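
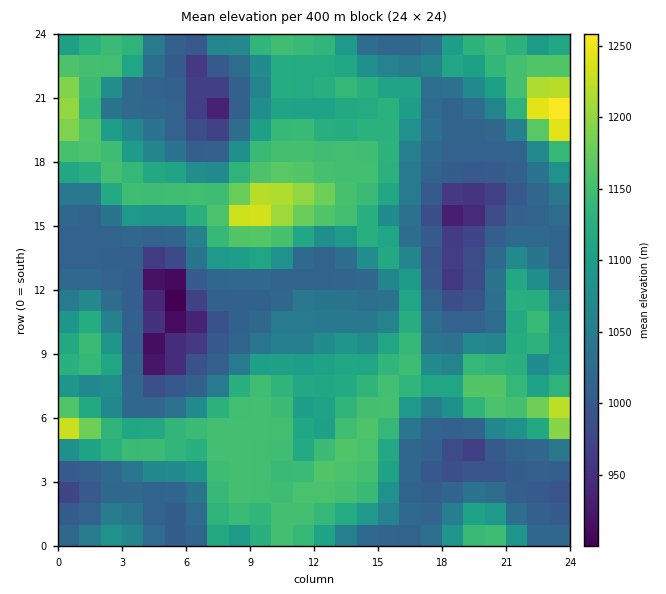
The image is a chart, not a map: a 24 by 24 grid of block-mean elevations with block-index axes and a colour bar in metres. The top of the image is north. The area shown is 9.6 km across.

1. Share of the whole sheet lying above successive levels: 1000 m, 91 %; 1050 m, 57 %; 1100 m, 43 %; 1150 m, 16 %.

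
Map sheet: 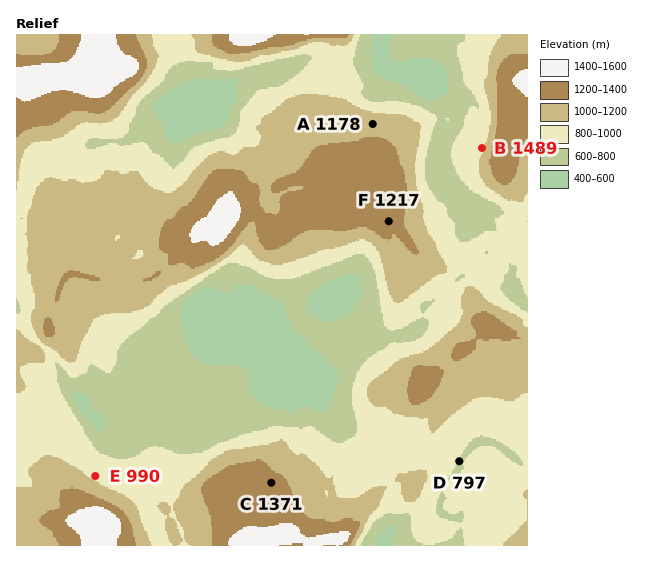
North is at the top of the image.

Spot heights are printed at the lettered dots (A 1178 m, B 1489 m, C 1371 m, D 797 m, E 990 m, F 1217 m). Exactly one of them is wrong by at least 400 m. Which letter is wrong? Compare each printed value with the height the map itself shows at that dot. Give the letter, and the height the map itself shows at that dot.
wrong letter B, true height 989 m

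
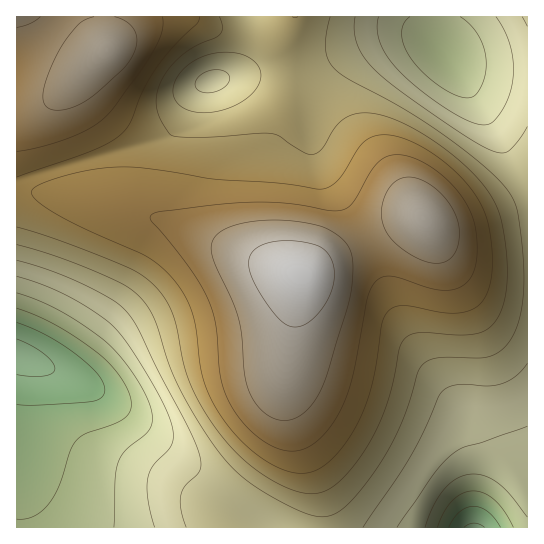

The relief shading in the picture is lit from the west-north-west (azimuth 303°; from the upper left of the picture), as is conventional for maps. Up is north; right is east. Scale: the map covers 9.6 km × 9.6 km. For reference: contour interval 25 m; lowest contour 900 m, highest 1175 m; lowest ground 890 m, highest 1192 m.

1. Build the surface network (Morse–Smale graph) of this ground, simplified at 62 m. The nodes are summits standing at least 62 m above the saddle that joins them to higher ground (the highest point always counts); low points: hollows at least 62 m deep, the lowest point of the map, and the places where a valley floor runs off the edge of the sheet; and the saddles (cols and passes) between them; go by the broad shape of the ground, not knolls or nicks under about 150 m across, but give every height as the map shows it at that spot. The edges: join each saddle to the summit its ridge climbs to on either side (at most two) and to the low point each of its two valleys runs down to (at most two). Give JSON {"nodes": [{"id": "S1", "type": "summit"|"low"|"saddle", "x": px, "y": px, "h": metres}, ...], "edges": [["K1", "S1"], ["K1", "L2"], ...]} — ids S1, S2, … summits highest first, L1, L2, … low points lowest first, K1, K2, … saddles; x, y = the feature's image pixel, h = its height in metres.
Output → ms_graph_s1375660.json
{"nodes": [
{"id": "S1", "type": "summit", "x": 299, "y": 274, "h": 1192},
{"id": "S2", "type": "summit", "x": 107, "y": 50, "h": 1166},
{"id": "L1", "type": "low", "x": 18, "y": 357, "h": 890},
{"id": "L2", "type": "low", "x": 474, "y": 527, "h": 895},
{"id": "L3", "type": "low", "x": 442, "y": 54, "h": 955},
{"id": "K1", "type": "saddle", "x": 17, "y": 185, "h": 1099},
{"id": "K2", "type": "saddle", "x": 289, "y": 71, "h": 1062},
{"id": "K3", "type": "saddle", "x": 325, "y": 527, "h": 1042}],
"edges": [["K1", "S1"], ["K1", "S2"], ["K1", "L1"], ["K2", "S1"], ["K2", "L1"], ["K2", "L3"], ["K3", "S1"], ["K3", "L1"], ["K3", "L2"]]}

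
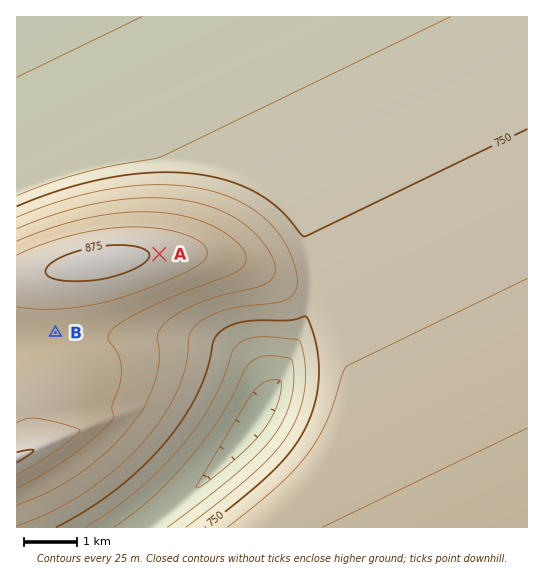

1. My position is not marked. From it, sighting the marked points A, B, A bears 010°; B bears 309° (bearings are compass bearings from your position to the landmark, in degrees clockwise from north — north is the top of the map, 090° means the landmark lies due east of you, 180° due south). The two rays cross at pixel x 134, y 397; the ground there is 810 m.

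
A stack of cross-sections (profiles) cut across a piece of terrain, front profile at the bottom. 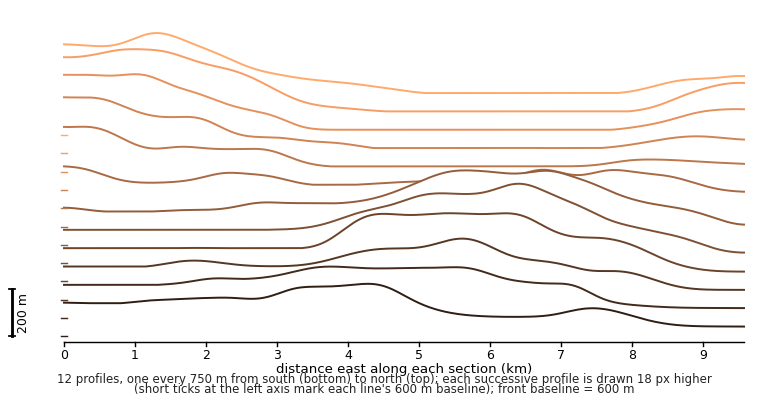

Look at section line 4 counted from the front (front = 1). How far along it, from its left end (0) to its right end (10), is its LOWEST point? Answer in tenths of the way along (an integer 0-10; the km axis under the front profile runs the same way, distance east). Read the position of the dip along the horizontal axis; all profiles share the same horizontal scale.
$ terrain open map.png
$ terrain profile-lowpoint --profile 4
10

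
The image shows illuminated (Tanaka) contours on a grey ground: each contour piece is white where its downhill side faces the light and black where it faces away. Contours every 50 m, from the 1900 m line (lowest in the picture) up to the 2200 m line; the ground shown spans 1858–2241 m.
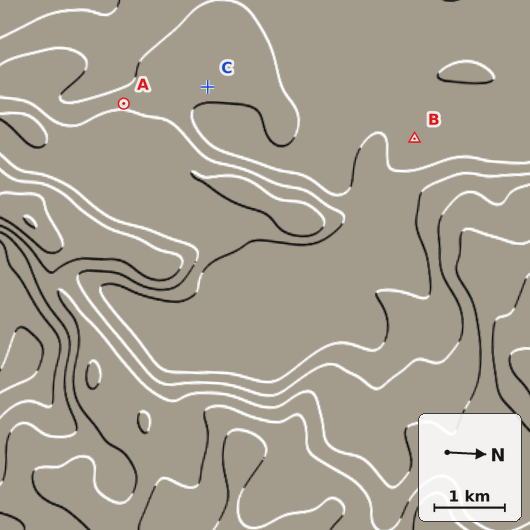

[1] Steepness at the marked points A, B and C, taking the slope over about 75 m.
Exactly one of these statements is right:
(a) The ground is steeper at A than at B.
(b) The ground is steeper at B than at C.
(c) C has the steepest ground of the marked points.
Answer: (a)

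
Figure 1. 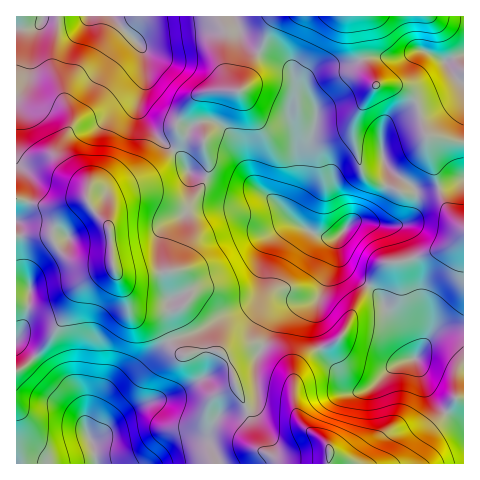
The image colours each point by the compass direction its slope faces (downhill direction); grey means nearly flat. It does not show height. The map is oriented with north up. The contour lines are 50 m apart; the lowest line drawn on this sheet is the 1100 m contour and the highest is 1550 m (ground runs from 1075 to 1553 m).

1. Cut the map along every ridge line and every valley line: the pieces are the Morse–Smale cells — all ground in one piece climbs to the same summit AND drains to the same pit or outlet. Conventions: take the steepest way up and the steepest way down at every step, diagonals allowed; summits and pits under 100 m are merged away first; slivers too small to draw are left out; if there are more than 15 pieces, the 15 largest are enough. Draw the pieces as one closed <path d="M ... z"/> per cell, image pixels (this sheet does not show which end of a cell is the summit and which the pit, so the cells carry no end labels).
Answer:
<path d="M389 169l0 10-5 18-14 19-19 6-10 12-7 4-16-3-19-10-8 0-7 3-11 10-5 8-5 21 0 19-4 9-8 8-29 13-27 16-25 9 12 13 29-4 7 1 7 5 6 11 4 18 11 21 14 42 20 12 12 3 36-1 1 2 135-1 0-283-22 8-25 4-5-7z"/><path d="M463 16l-242 0 0 8 5 9-1 35 5 17 4 5-24 1-14 4-7 8-12 20-1 3 3 7 0 7-5 10 7 7 8 15 36 14 33 4 18 12 19 20 23 13 8 3 11-2 14-14 12-3 11-8 8-11 5-12 2-9-1-11 24 17 5 7 16-2 27-8 4-3 0-96-10-8-9-13 19-8z"/><path d="M174 150l-22 21-37 19-6 5-1 30-15-15-6-11-11 0-27 7-33-6 1 36 31-2 4 3 6 12 16 12 8 2 29-1 11 23 8 24 9 7 19 4 7 9 6 11 24-8 27-16 29-13 8-8 4-9 1-28 6-16 14-14 14-4-22-22-18-12-33-4-36-14-8-15z"/><path d="M112 16l-69 0-3 8-4 2-20 3 0 170 31 7 29-7 11 0 6 11 15 15 1-30 6-5 37-19 20-19 0-2-16-14-16-25 0-12 6-17-3-32z"/><path d="M169 340l-5 4-34 35-18 13-10 15-6 17-7 10-3-3-4-22-8-16-19-14-29-29-9-6-1 119 313 0-1-1-43 0-22-11-4-5-13-40-11-21-4-18-6-11-7-5-7-1-29 4z"/><path d="M48 234l-32 3 0 51 14 2-4 26-10 23 0 4 10 7 29 29 19 14 8 16 4 22 3 3 7-10 6-17 10-15 18-13 34-35 6-4-5-11-7-9-19-4-9-7-8-24-11-23-29 1-8-2-16-12-6-12z"/><path d="M220 16l-107 1 27 28 4 9 2 28-6 17 0 12 16 25 17 14 6-10 0-7-3-7 1-3 12-20 7-8 14-4 24-1-4-5-5-17 1-35z"/><path d="M29 289l-13 1 1 48 9-22 4-18z"/><path d="M463 54l-18 8 9 13 8 7 2 0z"/><path d="M42 16l-25 0-1 12 11 1 9-3 4-2z"/>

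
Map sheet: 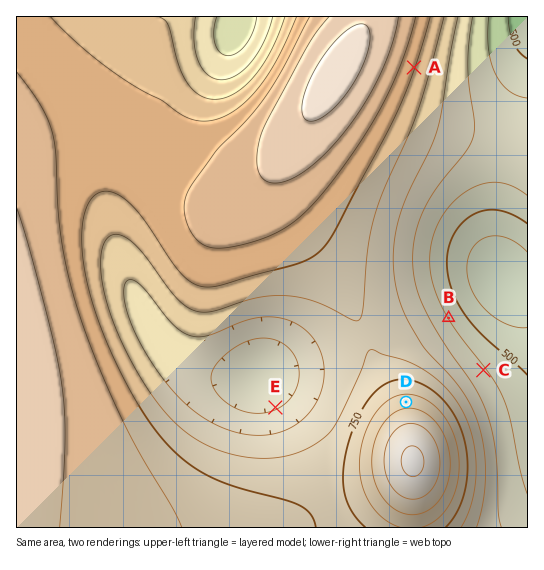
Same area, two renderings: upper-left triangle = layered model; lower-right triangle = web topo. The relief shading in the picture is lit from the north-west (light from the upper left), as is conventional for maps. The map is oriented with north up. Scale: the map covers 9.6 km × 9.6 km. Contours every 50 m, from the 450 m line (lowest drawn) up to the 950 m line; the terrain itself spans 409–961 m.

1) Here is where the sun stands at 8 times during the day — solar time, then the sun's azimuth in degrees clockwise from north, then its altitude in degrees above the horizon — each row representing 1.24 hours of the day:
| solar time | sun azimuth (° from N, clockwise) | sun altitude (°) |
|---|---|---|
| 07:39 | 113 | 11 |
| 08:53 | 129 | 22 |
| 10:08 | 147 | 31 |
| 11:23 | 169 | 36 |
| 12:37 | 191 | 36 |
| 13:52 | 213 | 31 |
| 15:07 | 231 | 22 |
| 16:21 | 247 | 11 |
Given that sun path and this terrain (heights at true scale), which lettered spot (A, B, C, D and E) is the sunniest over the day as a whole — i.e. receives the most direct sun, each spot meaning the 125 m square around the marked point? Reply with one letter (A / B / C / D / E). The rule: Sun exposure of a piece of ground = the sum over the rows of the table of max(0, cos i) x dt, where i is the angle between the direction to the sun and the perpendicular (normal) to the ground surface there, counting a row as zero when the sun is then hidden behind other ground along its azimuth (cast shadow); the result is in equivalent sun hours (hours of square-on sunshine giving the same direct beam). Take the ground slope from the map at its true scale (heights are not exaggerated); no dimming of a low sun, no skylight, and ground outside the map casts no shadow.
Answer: A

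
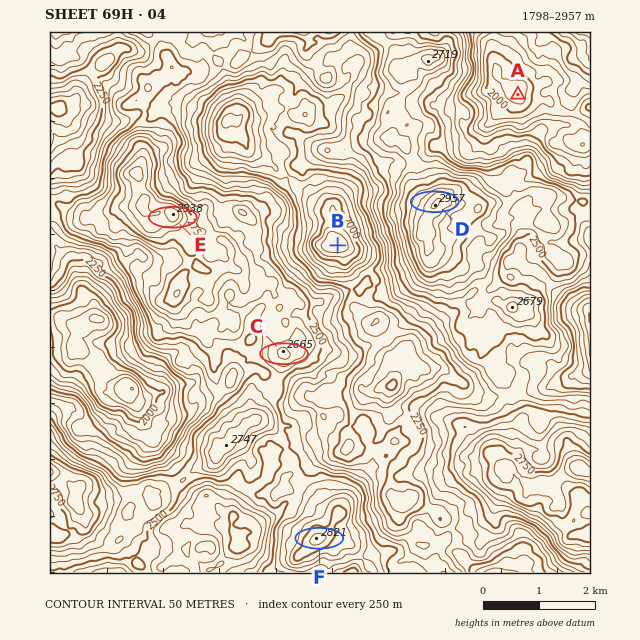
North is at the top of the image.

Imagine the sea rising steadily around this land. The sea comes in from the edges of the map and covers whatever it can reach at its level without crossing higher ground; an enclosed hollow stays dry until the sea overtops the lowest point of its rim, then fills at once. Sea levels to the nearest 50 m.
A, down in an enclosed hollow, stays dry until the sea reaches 2100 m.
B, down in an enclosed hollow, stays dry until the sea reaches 2350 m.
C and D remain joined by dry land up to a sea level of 2400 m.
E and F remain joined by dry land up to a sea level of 2500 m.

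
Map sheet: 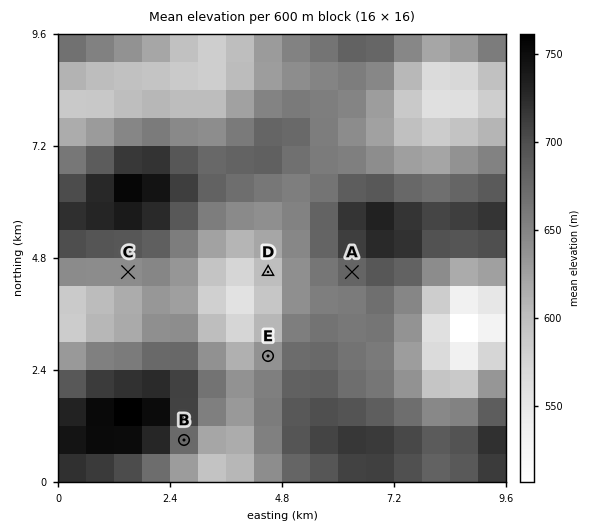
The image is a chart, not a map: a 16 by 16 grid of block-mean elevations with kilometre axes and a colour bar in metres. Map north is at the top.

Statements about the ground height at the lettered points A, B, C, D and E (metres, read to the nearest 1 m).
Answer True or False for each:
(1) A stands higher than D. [True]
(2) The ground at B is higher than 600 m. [True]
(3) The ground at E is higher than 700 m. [False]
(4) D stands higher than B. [False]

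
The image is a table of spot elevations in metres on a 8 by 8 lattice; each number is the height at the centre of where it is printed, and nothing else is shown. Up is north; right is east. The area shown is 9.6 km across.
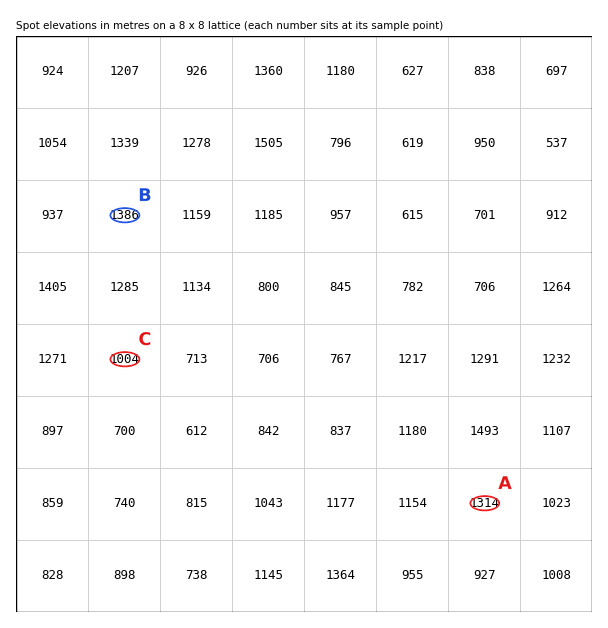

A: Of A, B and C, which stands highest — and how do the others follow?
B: B A C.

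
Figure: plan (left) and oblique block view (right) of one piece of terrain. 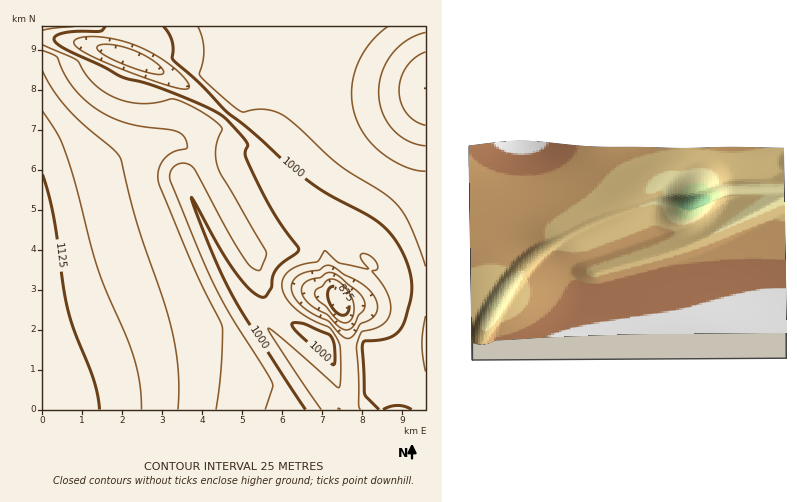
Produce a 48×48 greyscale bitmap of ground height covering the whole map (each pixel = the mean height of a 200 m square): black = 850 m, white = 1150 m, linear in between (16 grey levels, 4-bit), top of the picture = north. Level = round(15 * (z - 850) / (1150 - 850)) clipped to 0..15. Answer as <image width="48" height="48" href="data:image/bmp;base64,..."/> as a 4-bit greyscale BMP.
<image width="48" height="48" href="data:image/bmp;base64,Qk32BAAAAAAAAHYAAAAoAAAAMAAAADAAAAABAAQAAAAAAIAEAAATCwAAEwsAABAAAAAAAAAAAAAAABEREQAiIiIAMzMzAERERABVVVUAZmZmAHd3dwCIiIgAmZmZAKqqqgC7u7sAzMzMAN3d3QDu7u4A////AP/+7u7d3czMu7uqqpmZmYiHZlVWd4h4iP/+7u7d3czMu7uqqpmZmYh2ZVZWeIiIiP/u7u7d3czMu7uqqpmZmYd2VWZWiIiIiP/u7u7d3czMu7uqqqmZmIdmVmZWiIiIiP/u7u3d3czMu7uqqqmZmHZmZnZWiIiIif7u7u3d3czMu7uqqqmZh3Zmd3ZmiIiIif7u7u3d3czMu7uqqqmYh2ZneIZmiIiIif7u7t3d3MzMu7uqqqmYd2Z3iIZniIiIif7u7t3d3MzLu7uqqqmHdmd4iHZWiIiIie7u7d3dzMzLu7uqqpiHZneIiGVWd3eIie7u7d3dzMzLu7uqqZh3Z3iHdlM1Zmd4ie7u7d3dzMzLu7uqqYd3d3d2VTIkVWZ4ie7u3d3czMy7u7uqmYd3d3dlQxEjRVZ3iO7u3d3czMy7u7qqmHd3d3ZDMgAjRWZ3iO7u3d3MzMy7u7qpiHd4d2VDIhEkRWZ3iO7u3d3MzMu7u7qph3eIh2VDMhJEVmZ3iO7t3dzMzMu7u7qYh3iIh2VEQzRVZmZ3iO7t3dzMzLu7u6qYd4iZh3ZlVEVmZmZ3iO7t3dzMzLu7u6mYeImZiHd2ZmZmZmd3ie7t3czMzLu7u6mHeJmZmIh3dmZmZmd4ie7t3czMy7u7upmHiJmZiIh3dnZmZnd4ie7t3czMy7u7upiIiZmZiId3Z2Zmd3eIme7d3czMy7u7qph4iZmYiHd3Z3d3d3iIme7d3MzMu7u7qYiImZmYiHd3d3d3d4iJme7d3MzMu7u7qYiImZmIh3d3d3d3iIiZme7d3MzMu7u6mYiJmZiId3d3d3d4iIiZme7d3MzLu7u6mIiJmZiId3d3d3iIiJmZme3dzMzLu7uqmIiZmYiHd3d3eIiIiZmZmu3dzMzLu7upiIiZmYiHd3d4iIiJmZmaqu3dzMzLu7upiImZmIh3d3eIiImZmZmqqt3dzMy7u7upmZmZmIh3d3iIiJmZmaqqqt3czMy7u7u6mZmZiIh3d4iIiZmZmqqqq93czMu7u7u6qqqZiIh3eIiImZmZqqq7u93MzMu7u7uqqqqZmId3iIiJmZmaqqu7u93MzLu7uqqqqqqZmId4iIiZmZmqqru8zNzMy7uqqqqqqqqZmHiIiJmZmZqqq7vMzNzMu7qqqqqqqqqYh4iIiZmZmZqqq7zM3czLuqqpmZmZmZmHeJmZmZmZmaqqq7zN3cy7qqmZmZmZmYd3iZmZmZmZmaqqu7zN3cu6qpmYiIiIh3d4mZmZmZmZmaqqu7zN3su6qZmIiIh3ZmeJmqqZmZmZmaqqu7zN3ruqmYiId3ZVZniZmqqqmZmZmaqqu7zN3ruqmYh3ZVVVZ4mZmqqqqZmZmaqqq7zN3bqpmHdlVEVWeImZmqqqqpmZmZqqq7vM3aqYdmVURVZ3iImZmqqqqpmZmZqqqrvMzZh3ZlVVVmd3iImZmqqqqpmZmZmqqru8zIh3ZmZnd3d3iImZmqqqqpmZmZmaqqu7vJiIiId3d3d3iImZmqqqqpmZmZmZqqqruw=="/>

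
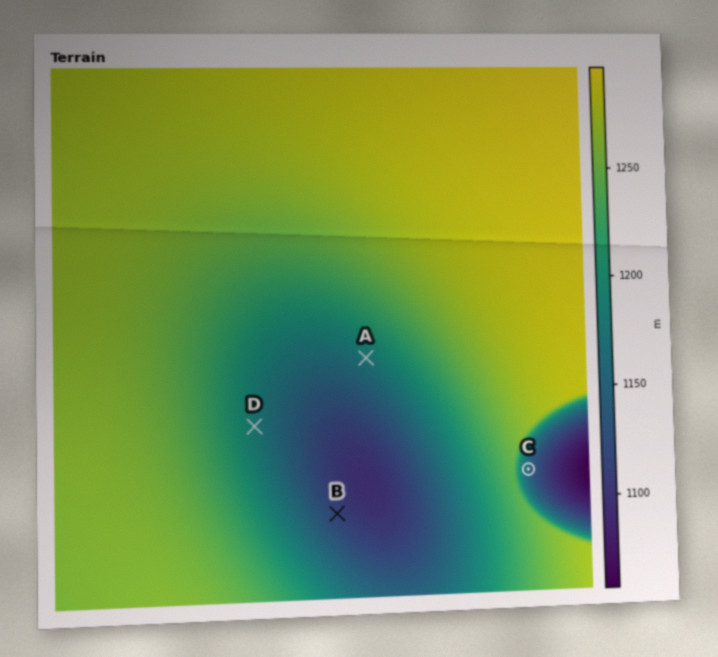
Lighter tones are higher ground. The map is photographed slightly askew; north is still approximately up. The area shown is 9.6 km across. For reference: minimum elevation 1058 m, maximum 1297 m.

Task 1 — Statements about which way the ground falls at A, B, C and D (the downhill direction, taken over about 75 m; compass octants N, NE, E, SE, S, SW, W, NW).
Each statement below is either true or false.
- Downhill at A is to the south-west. true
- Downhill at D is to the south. false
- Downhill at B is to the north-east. true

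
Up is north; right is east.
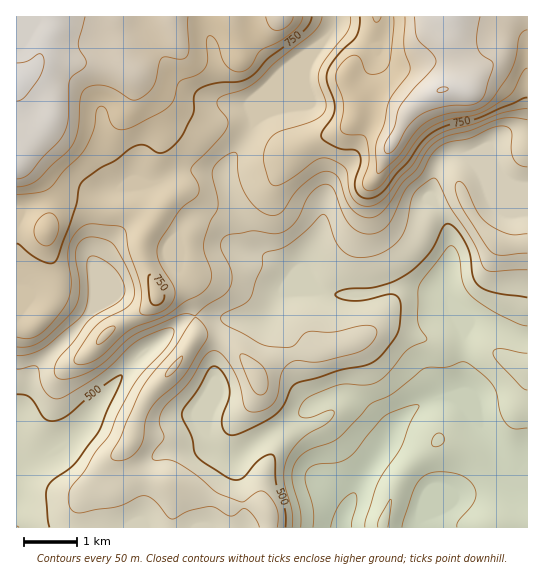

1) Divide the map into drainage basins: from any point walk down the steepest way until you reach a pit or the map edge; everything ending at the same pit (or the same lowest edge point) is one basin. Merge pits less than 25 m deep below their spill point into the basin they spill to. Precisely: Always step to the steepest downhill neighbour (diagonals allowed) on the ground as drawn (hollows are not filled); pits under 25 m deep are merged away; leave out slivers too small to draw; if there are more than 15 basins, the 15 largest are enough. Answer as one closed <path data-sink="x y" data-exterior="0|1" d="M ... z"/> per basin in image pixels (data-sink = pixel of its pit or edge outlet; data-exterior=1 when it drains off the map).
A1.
<path data-sink="342 527" data-exterior="1" d="M527 16l-511 1 0 308 18-1 21-24 18 9 30 27 14-11 29-16 9-8 2-6 18-6 7 0 6 5 7 17 1 22-3 6-14 23-32 36-10 19-5 22-9 14 0 10 7 12 40 6 60 26 17-3 15 1 6 6 2 17 112 0 13-42 8-13 35-33 4 0 29 15 17 22 8 24 0 20-3 6 35 0z"/><path data-sink="17 527" data-exterior="1" d="M182 289l-25 6-2 6-9 8-29 16-14 11-30-27-18-9-21 24-18 2 1 202 252-1-1-16-6-6-15-1-17 3-60-26-37-5-6-5-4-8 0-10 9-14 3-14 8-20 12-18 24-25 16-25 1-18-3-13-5-12z"/><path data-sink="418 527" data-exterior="1" d="M442 440l-4 0-16 13-22 24-5 9-11 32-1 10 110-1 3-6 0-20-8-24-17-22z"/>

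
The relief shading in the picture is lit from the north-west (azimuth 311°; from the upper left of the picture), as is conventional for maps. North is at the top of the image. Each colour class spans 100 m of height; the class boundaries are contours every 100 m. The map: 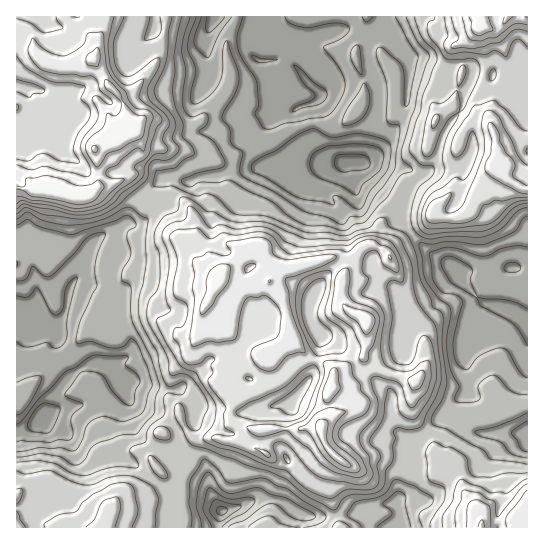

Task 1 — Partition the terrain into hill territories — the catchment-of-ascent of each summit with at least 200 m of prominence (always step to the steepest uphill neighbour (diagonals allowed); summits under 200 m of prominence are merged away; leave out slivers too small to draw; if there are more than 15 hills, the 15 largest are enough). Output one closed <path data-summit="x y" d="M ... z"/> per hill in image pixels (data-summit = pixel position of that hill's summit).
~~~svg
<path data-summit="322 430" d="M385 16l-170 1-10 24 3 36-15 28 0 8 6 16 2 2 12-1-21 36 4 12-5 3-8 0-9-4-7 0-10 6-10 10 0 5 5 12-1 5-12 9-14-1-24 13-8 7-11 28-24-27-8-4-24-5-10 7 1 190 14-5 14-12 10-6 39-8 27-22 2 10 6 13-1 17 3 6 14 16 17 10 27 22 19 12 3 9 10 17-4 12 1 5 181 0 1-18-3-9 8-10 6-12 1-22 5-18 8-4 22-26 14 16 13 7 54 1 0-164-22-1-15 5-25-1-8 7-13-18-15-8-25-28-10-6-17-22-23-12-6-10-1-10 2-2 12 0 5-3 18-15 10-14 12-26 4-35-2-13-15-21-11-5z"/><path data-summit="94 149" d="M214 16l-198 1 1 224 9-6 24 5 8 4 24 27 11-28 8-7 24-13 14 1 12-9 1-5-5-12 0-5 10-10 10-6 7 0 9 4 8 0 5-3-4-12 21-36-12 1-2-2-6-16 0-8 15-28-3-36z"/><path data-summit="105 527" d="M121 379l-27 22-39 8-10 6-14 12-15 6 1 95 200-1 4-16-6-9-7-17-19-12-27-22-17-10-14-16-3-6 1-17-6-13z"/><path data-summit="498 163" d="M481 72l-8 1-9 24-1 9-18 25-13 36-9 6-12-2 1 19-9 32 0 3 27 28 15 8 6 6 7 12 8-7 25 1 15-5 22-1 0-174-34-16-1-2z"/><path data-summit="482 26" d="M527 16l-142 1-2 14 11 5 15 21 2 13-4 35-12 26-10 14-18 15-5 3-12 0-2 8 5 12 25 14 20 26 4 1 2-3 7-24 1-23-3-4 14 3 9-6 13-36 18-25 1-9 9-24 20 2 9 6 26 10z"/><path data-summit="482 527" d="M447 409l-16 20-14 10-5 18-1 22-6 12-8 10 3 9 0 17 127 1 1-94-54-2-13-7z"/>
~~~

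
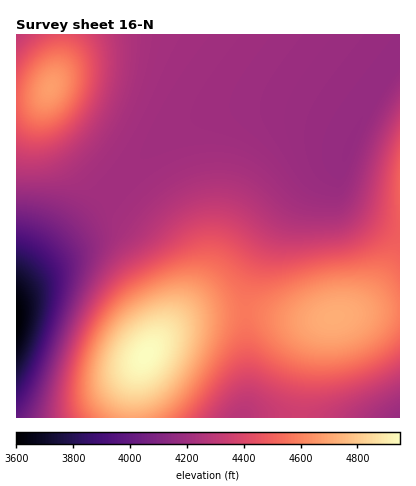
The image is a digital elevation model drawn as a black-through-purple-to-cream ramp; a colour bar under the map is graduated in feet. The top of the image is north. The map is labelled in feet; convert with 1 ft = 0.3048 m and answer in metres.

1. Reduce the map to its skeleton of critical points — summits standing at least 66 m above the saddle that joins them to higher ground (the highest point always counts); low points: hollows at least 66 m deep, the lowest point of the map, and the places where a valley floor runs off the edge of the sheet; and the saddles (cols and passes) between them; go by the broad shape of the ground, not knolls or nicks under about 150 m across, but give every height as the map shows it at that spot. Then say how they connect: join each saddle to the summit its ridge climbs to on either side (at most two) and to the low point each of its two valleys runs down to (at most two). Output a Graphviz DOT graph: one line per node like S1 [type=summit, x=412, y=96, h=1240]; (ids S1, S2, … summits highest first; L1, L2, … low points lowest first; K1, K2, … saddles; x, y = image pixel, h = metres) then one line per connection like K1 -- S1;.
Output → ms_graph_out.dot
graph terrain {
  S1 [type=summit, x=146, y=356, h=1509];
  S2 [type=summit, x=50, y=88, h=1426];
  L1 [type=low, x=16, y=320, h=1097];
  L2 [type=low, x=400, y=418, h=1273];
  K1 [type=saddle, x=246, y=312, h=1393];
  K2 [type=saddle, x=114, y=188, h=1282];
  K1 -- S1;
  K1 -- L1;
  K1 -- L2;
  K2 -- S1;
  K2 -- S2;
  K2 -- L1;
}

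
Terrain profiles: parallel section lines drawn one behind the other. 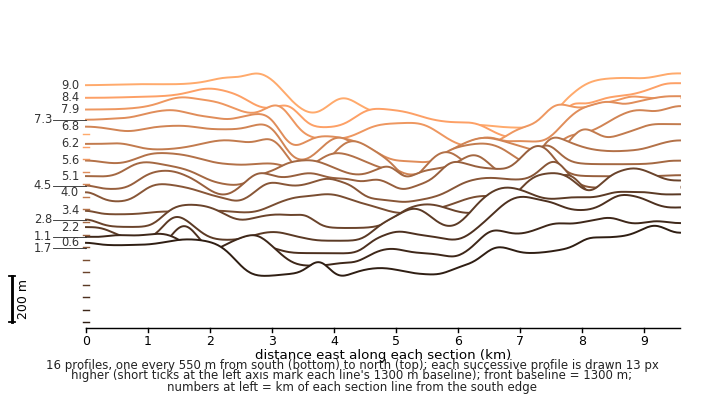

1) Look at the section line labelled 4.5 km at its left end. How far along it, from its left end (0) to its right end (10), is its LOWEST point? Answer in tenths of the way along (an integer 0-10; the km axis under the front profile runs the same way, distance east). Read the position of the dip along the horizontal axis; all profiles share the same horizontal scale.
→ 2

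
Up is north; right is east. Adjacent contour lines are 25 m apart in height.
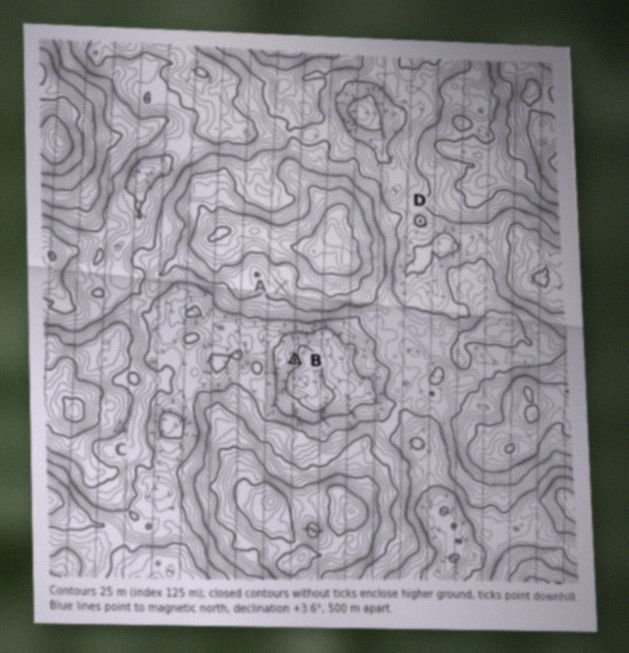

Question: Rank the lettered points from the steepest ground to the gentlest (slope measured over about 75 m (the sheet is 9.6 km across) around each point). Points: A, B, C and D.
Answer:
C B A D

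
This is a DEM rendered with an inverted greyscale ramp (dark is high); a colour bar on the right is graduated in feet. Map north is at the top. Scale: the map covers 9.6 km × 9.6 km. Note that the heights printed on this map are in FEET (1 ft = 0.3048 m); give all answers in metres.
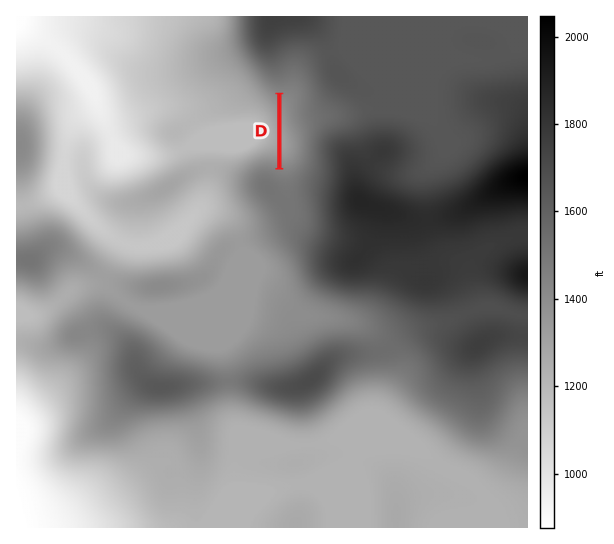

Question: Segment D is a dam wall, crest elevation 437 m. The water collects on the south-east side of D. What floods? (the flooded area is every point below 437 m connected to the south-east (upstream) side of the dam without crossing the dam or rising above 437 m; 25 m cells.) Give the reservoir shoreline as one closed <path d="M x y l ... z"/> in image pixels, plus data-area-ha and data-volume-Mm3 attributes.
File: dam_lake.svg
<path d="M282 93l-1 76 4 0 6-2 6-6 3-6 1-20-8-20-1-14-3-5-7-3z" data-area-ha="39" data-volume-Mm3="5.65"/>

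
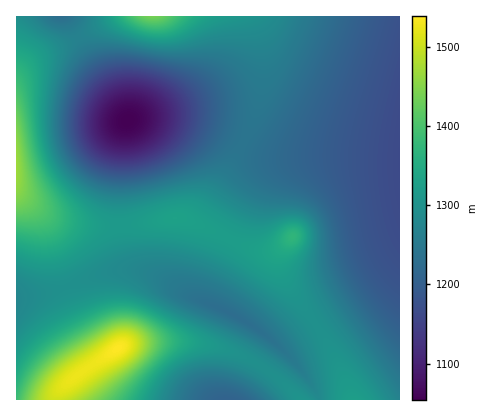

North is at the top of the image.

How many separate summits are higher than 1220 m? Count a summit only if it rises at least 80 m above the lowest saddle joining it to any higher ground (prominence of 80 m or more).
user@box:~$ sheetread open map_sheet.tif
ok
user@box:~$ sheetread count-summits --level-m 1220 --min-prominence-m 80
1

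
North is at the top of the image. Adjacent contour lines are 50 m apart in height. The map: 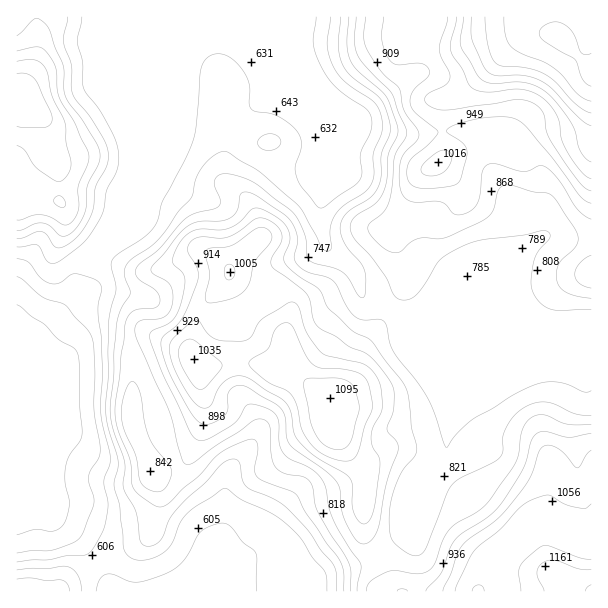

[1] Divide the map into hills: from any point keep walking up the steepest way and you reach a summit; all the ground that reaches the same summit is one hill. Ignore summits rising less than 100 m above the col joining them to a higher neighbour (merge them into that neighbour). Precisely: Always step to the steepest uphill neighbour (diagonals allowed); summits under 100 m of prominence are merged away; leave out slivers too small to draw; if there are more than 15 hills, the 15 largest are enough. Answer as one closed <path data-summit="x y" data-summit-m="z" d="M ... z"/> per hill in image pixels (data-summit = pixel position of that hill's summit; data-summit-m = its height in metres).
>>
<path data-summit="330 398" data-summit-m="1095" d="M255 104l-13 6-26 4-25-2-11-3-5 2-39 93-56 57-4 11 3 16-3 11-32 28-7 11-5 13-4 5 8-1 18 11 33-8 39 0 8 3 8 10 12 28 3 23 7 21 20 37 18 23 12 30 0 6-6 12-8 7-6 12-12 12-23 10 135 0 26-16 48-14 16-10 24-22 7-17 9-30 22-30 0-15 6-21 0-10-25-60-34-35-31-16-8-27-21-16-8-10-5-18 0-22 5-15 11-12-13-8-44 0-30-12-5-7 0-18 3-11 9-13z"/><path data-summit="591 75" data-summit-m="1312" d="M591 16l-462 0-1 124 4 9 0 25-18 51 22-21 36-87 5-8 29 5 27-2 13-3 14-9-8 11-6 14 0 27 3 4 24 10 26 3 24-1 13 8-11 12-3 9-2 28 6 21 21 16 9 11 4 15 5 10 24 10 9 8 13 0 12-4 92 0 34 13 42-5z"/><path data-summit="591 591" data-summit-m="1205" d="M515 312l-92 0-4 2-21 3 29 30 25 60 0 10-6 21 0 15-22 30-9 30-7 17-15 14-25 18-48 14-24 16 296-1 0-270-13-1-19 5-11 0z"/><path data-summit="21 90" data-summit-m="926" d="M128 16l-112 1 1 367 5-21 10-12 8-18 36-34 3-6-3-14 2-12 7-12 27-27 8-18 1-10 9-20 2-31-4-9z"/><path data-summit="26 591" data-summit-m="731" d="M18 506l-2 1 1 85 89-1 2-9-5-9-21-30-14-14-15-13z"/>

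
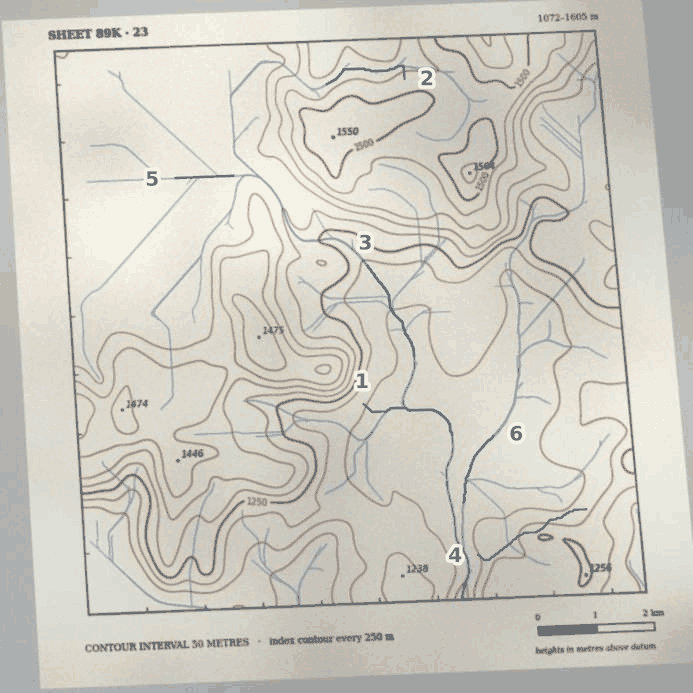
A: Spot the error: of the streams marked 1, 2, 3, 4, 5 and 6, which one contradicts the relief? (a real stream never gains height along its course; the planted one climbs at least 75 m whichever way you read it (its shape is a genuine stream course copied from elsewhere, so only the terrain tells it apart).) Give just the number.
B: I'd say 4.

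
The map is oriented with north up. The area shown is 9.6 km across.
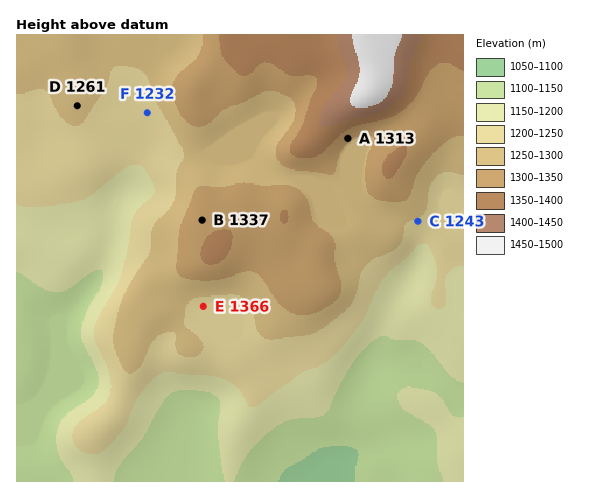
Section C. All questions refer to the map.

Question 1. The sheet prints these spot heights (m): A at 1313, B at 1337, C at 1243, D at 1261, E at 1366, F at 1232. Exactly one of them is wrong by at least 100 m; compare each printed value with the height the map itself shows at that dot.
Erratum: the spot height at E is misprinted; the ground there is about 1241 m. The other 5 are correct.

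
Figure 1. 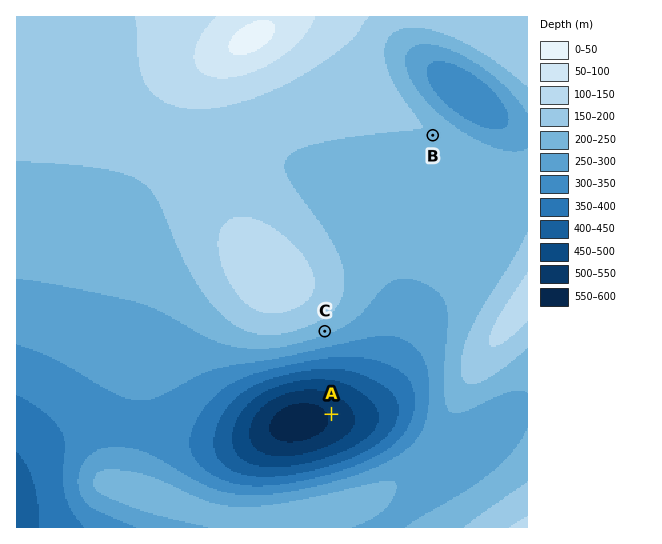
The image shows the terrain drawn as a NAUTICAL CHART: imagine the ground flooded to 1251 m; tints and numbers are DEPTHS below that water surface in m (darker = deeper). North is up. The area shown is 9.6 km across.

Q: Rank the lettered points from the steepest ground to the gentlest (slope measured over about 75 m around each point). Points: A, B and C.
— C A B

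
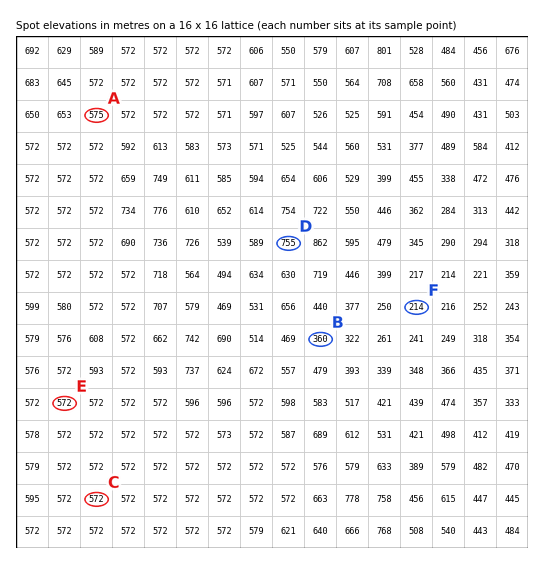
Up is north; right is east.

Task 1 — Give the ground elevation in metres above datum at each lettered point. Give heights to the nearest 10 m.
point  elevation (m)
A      580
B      360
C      570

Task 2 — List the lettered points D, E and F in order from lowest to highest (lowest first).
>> F E D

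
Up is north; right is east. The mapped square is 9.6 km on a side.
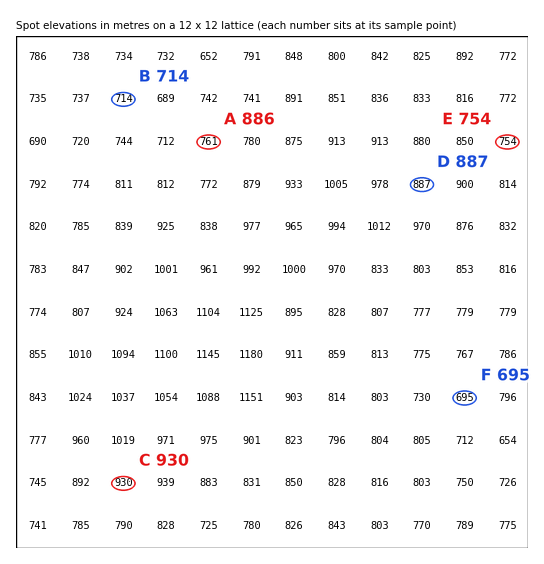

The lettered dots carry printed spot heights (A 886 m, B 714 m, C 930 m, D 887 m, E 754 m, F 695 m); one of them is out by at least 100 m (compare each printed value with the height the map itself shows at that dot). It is A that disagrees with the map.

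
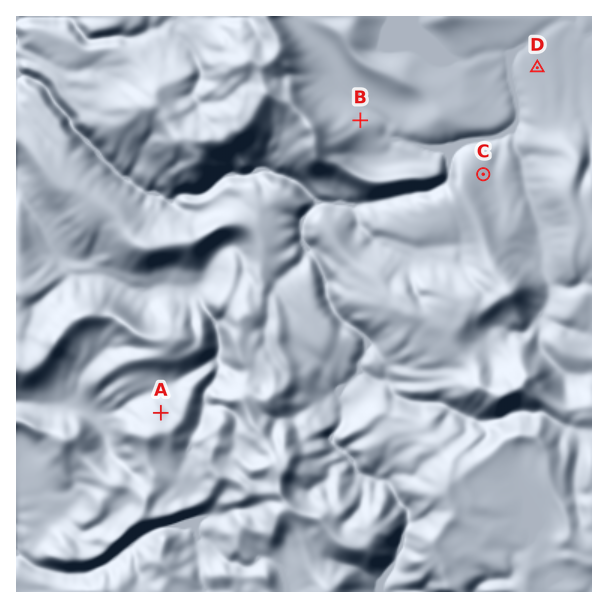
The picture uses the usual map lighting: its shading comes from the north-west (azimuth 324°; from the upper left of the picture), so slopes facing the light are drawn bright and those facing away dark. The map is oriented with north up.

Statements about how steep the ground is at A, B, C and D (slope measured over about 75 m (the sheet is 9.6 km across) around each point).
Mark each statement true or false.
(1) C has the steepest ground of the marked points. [false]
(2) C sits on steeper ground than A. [false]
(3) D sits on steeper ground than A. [false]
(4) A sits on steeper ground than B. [true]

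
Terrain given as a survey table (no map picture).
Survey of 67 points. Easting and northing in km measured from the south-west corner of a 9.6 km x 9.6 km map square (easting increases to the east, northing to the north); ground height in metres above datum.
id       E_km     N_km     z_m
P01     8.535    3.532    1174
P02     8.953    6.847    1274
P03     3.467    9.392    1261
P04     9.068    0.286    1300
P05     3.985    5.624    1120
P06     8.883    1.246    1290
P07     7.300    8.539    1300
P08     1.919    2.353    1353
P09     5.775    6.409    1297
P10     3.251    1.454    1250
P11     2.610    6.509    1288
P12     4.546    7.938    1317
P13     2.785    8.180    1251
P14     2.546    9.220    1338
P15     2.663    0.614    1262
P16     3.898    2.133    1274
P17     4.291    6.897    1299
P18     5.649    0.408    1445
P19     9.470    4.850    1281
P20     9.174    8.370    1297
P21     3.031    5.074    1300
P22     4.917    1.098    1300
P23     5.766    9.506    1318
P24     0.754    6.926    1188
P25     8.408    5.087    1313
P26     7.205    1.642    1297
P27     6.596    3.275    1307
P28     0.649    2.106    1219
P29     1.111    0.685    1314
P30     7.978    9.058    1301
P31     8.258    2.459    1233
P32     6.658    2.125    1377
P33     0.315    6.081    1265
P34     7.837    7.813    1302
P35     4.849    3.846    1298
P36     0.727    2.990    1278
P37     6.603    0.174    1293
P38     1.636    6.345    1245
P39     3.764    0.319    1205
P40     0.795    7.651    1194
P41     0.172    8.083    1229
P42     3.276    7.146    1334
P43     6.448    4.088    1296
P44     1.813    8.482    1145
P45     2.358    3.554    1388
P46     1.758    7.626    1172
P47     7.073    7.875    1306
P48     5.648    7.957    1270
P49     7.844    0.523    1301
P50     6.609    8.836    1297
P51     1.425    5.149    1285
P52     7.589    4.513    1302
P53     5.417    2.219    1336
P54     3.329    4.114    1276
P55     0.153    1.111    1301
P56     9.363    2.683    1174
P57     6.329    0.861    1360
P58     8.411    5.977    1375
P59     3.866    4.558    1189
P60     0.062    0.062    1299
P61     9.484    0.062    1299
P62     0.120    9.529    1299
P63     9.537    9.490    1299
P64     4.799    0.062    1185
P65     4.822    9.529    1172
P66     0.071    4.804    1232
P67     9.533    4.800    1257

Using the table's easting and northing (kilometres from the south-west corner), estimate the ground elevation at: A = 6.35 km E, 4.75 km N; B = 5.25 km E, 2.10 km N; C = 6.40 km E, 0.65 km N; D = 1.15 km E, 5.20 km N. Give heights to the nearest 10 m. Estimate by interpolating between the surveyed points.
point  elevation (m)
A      1300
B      1310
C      1330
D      1280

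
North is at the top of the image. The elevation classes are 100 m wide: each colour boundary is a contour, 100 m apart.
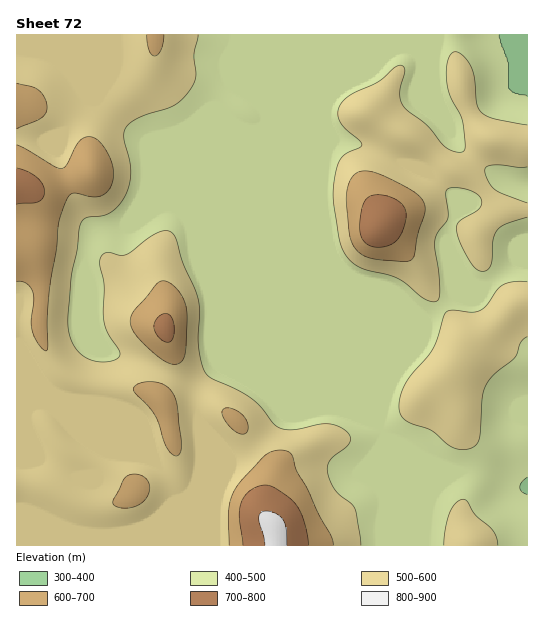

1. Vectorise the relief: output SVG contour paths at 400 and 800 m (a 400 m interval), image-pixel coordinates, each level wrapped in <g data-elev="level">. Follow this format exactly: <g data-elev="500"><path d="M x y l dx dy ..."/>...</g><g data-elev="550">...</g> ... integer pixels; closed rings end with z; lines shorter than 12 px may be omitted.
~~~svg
<g data-elev="400"><path d="M527 495l-6-4-1-4 2-5 5-5"/><path d="M527 96l-12-3-6-5-1-25-7-20-2-8"/></g><g data-elev="800"><path d="M287 545l-1-16-3-9-7-7-10-2-5 2-2 4 6 28"/></g>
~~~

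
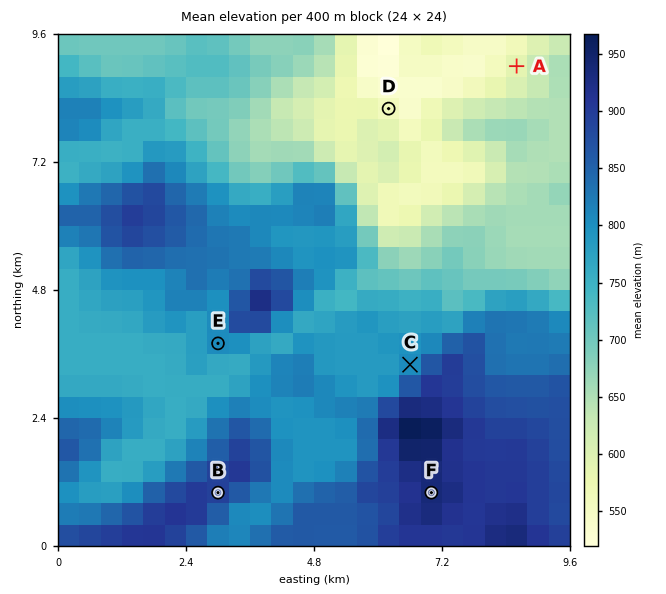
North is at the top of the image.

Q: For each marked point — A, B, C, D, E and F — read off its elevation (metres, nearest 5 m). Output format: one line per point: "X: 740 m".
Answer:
A: 590 m
B: 895 m
C: 800 m
D: 560 m
E: 810 m
F: 940 m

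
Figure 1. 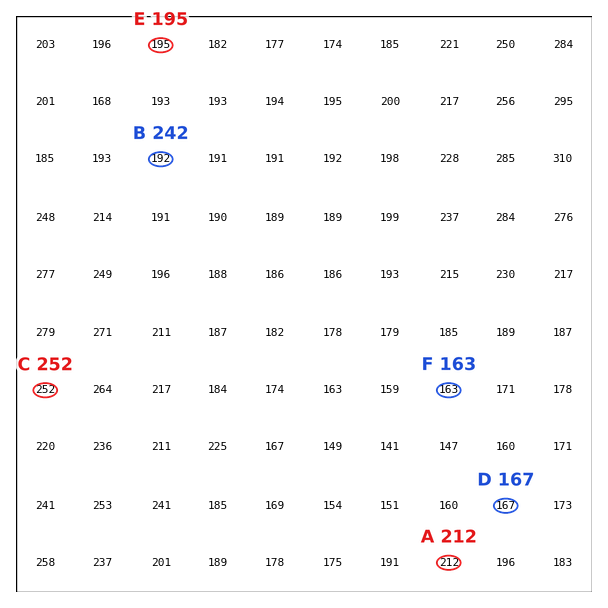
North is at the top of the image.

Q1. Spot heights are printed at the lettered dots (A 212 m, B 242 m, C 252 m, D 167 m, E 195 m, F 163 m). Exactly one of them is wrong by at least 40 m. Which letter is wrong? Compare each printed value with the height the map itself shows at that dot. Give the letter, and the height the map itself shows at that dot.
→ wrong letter B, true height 192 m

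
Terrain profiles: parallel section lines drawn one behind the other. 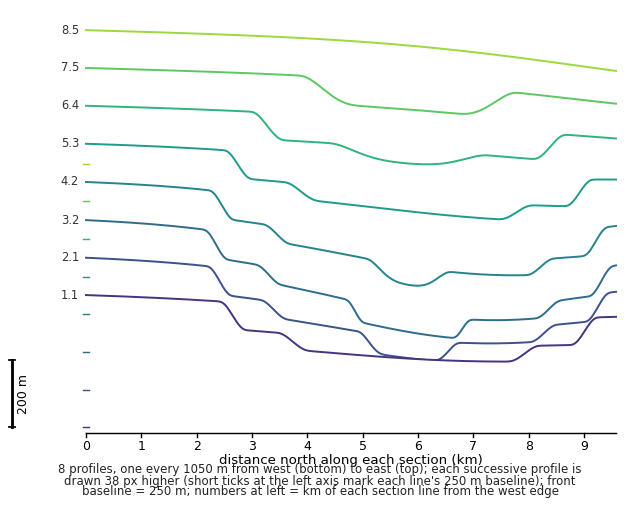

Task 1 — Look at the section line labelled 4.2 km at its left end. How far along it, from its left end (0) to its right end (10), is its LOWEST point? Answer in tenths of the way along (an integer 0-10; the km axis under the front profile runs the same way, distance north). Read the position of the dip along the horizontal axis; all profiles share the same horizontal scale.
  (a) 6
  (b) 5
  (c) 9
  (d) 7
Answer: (a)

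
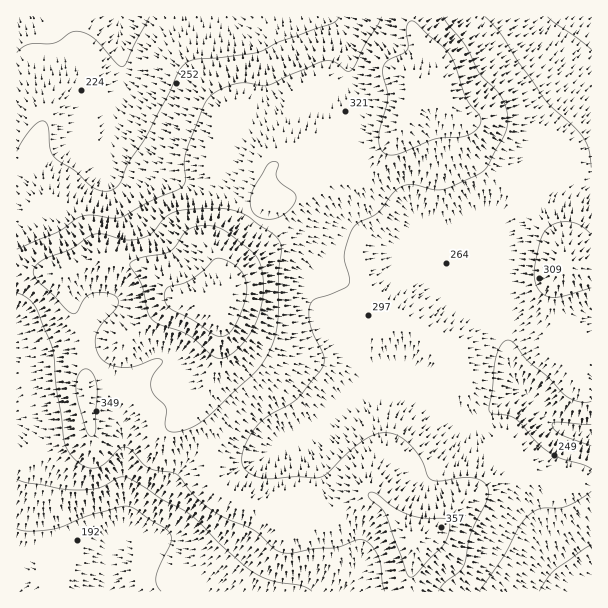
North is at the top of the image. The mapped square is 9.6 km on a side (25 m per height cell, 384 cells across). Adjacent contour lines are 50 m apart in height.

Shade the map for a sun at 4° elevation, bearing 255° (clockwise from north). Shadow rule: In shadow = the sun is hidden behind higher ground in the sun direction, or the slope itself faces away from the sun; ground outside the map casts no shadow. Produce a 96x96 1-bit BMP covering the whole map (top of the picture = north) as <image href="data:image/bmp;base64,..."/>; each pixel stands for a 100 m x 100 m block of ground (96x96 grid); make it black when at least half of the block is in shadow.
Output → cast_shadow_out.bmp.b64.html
<image width="96" height="96" href="data:image/bmp;base64,Qk2+BAAAAAAAAD4AAAAoAAAAYAAAAGAAAAABAAEAAAAAAIAEAAATCwAAEwsAAAIAAAAAAAAA////AAAAAAAAAAAAAAAAAB4AAAAAAAAAAAAAAB8MAAAAAAAAAAAAAB8eAAAAAAAAAAAAAAwfAAAAAAAAAAAAAAA/AAAAAAAAAAAAAAB/gAAAAAAAAAAAAAD/wAAAAAAAAAAAAAD/4AAAAAAAAAAAAAD/8AAAAAAAAAAAAAD/+AAAAAAAAAAAAAD/+AAAAAAAAAAAAAB//AAAAAAAAAAAAAB//AAAAAAAAAAAAAA//AAAAAAAAAAAAOAf+AAAAAAAAAAAAeAP8AAAAAAAAAAAA/AH4AAAAAAAAAAAB+AH4AAAAAAAAAAAB8ADgAAAAAAAAAAAAAAAAAAAAQAAAAAAAAAAAAAAAYAABgAAAAAAAAAAAYAADgAAAAAAAAMAA8AABwAAAAAAA/8AA8AABwAAAAAAB/8AA8AABwAAAAAAD/8AA8AAAwAAAAAAD/8AA4AAAAAAAAAAH/4AAwAAAAAAAAAAH/gAAgAAAAAAAAAAH8AAAAAAAAAAAAAAP4AAAAAAAAAAAAAAPgAAAAAAAAAAAAAB+AAAAAAAAAAAAAAB8AAAAAAAAAAAAAAD8AAAAAAAAAAAAAAD4AAAAAAAAAAAAAADwAAAAAAAAAAAAAABgAAAAAAAAAAAAAAAAAAAAAAABAAAAAAAAAAAAAAADwAAAAAAAAAAAAAAD+4AAAAAAAAAAAAAD/+AAAAAAAAAAAAAD//AAAAAAAAAAAAAD//wAAAAAAAAAAAAD//4AAAAAAAAAAAAD//8AAAAAAAAAAAAB//+AAAAAAAAAAAAB///AAAAAAAAAAAAB///gAAAAAAAAAAAB///wAAAAAAAAAAAB///4AAAAAAAAAAAB///8AAAAAAAAAAAB///+AAAAAAAAAAAB////AAAAAAAAAAAD////gAAAAAAAAAAH////gAAAAAAAeAAP////gAAAAAAAfAAP////gAAAAAAA/AAf///8AAAAAAAA+AAf///gAAAAAAAA4AAf//8AAAAAAAAAgAAf8AAAAAAAAAAAAAAAAAAAAAAAAAAAAAAAAAAAAAAAAAAAAAAAAAAAAAAAAAAAAAAAAAAAAAAAAAAAAAAAAAAAAAAAAAAAAAAAAAAAAAAAAAAAAAAAAAAAAAAAAAAAAAAAAAAAAAAAAAAAAAAAAAAAAAAAAAAAAAAAAAAAAAAAAAAAAAAAAAAAAAAAAAAAAAAAAAAAAABAAAAAAAAAAAAAAAD4AAAAAAAAAAAAAAD+AAAAAAAAAAAAAAD/AAAAAAAAAAAAAAD/wAAAAAAAAAAAAAD/8AAAAAAAAAAAAAP/+AAAAAAAAAAAAA///gAAAAAAAAAAAB///wAAAAAAAAAAAB///4AAAAAAAAAAAD///4AAAAAAAAAAAD///wAAAAAAAAAAAD///wAAAAAAAAAAAD///wAAAAAAAAAAAD///4AAAAAAAAAAAH///8AAAAAAAAAAAH///8AAAAAAAAAAAP///8AAAAAAAAAAAf///8AAAAAAAAAAA////8AAAAAAAAAAB////8AAAAAAAAAAB////8="/>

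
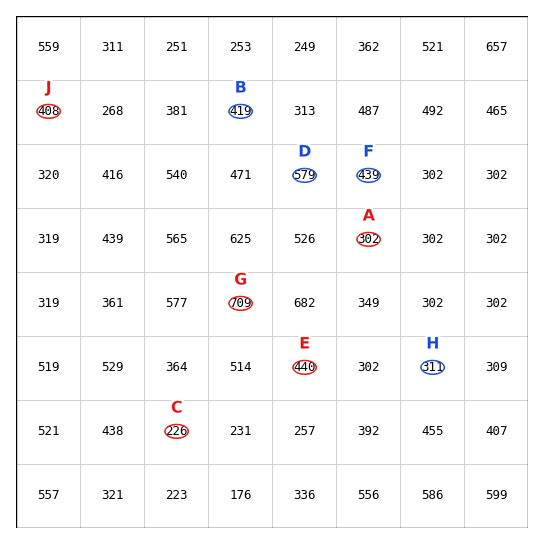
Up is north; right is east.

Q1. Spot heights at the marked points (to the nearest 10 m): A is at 300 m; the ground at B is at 420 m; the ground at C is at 230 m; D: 580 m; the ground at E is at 440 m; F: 440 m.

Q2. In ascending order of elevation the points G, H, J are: H J G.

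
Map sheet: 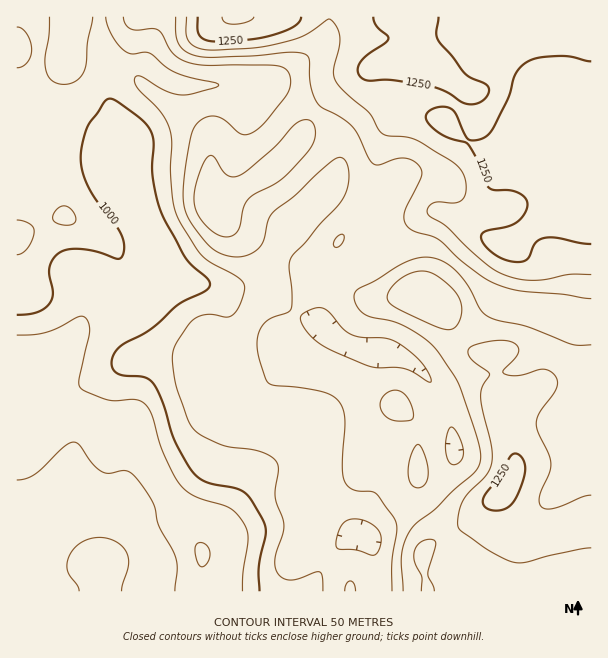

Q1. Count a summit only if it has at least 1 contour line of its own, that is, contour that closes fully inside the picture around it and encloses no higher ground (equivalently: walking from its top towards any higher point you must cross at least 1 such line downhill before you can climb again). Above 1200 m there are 2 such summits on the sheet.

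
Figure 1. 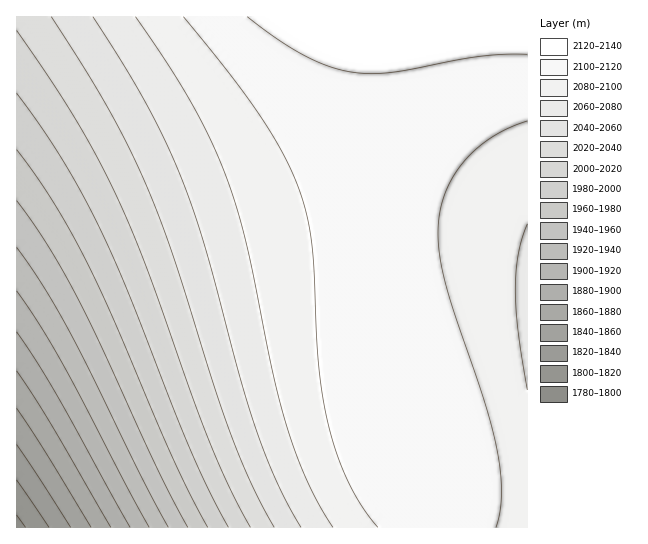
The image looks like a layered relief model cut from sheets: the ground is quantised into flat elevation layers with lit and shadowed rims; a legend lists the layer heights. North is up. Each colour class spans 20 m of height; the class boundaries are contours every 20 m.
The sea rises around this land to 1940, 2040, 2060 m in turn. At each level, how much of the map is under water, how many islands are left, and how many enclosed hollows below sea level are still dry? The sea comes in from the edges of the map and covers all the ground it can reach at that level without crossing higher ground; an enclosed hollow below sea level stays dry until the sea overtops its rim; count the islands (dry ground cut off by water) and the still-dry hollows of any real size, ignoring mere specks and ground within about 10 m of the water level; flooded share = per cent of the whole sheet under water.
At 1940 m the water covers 9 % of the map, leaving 0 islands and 0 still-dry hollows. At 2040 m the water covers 30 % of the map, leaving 0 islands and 0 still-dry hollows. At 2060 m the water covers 37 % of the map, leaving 0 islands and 0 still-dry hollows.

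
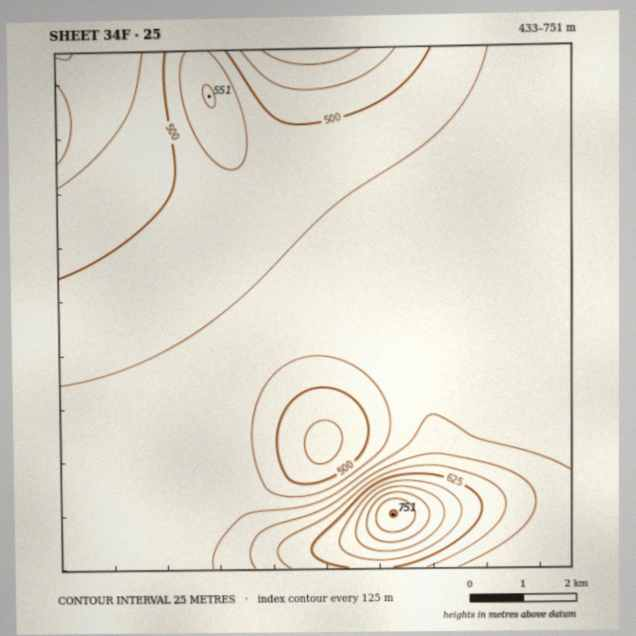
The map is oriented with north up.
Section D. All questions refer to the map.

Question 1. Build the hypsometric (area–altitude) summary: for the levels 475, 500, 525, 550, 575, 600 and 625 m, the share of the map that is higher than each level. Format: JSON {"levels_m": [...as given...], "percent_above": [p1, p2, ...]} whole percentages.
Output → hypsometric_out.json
{"levels_m": [475, 500, 525, 550, 575, 600, 625], "percent_above": [95, 85, 63, 13, 8, 6, 4]}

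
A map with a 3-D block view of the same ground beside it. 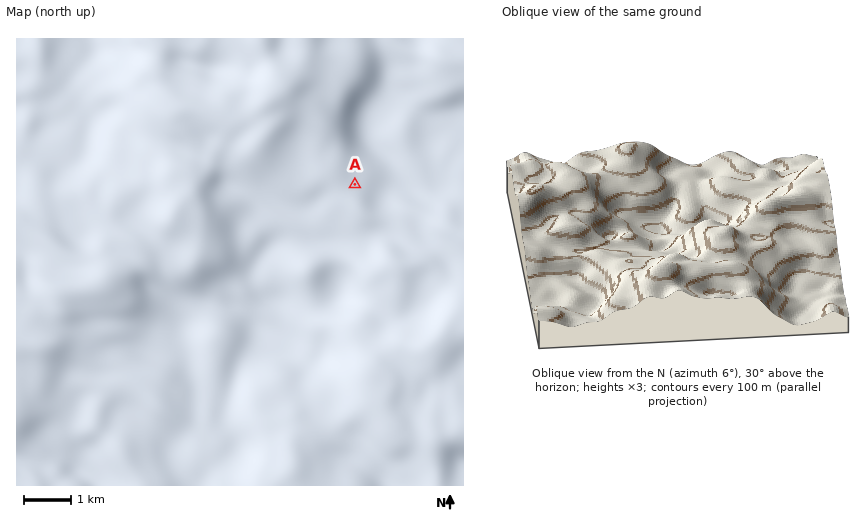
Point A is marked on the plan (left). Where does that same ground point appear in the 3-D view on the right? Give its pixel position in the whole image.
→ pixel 604 265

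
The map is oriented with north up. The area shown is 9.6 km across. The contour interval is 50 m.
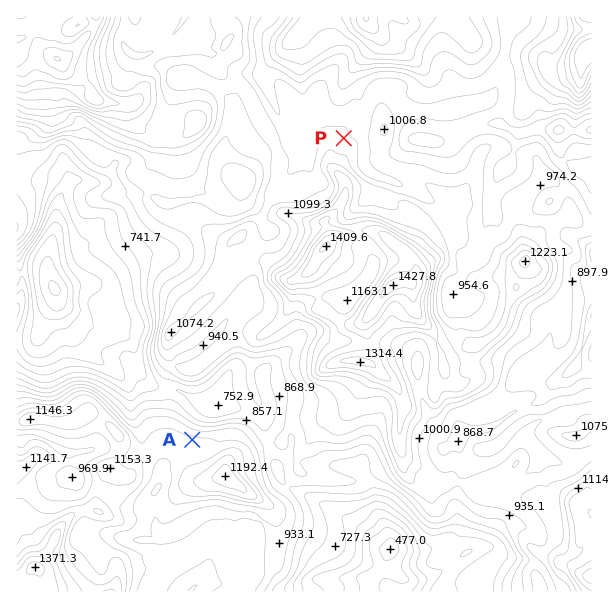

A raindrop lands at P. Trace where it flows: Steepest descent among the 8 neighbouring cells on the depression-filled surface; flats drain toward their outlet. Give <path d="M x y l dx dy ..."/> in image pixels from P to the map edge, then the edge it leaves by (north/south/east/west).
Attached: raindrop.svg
<path d="M344 138l4-4 8-2 7-6 0-12-1-1-2-17-1-3-11-10 0-8 5-4 0-2 25-25 0-8-1-3-8-7-3-6 0-3"/>
exit: north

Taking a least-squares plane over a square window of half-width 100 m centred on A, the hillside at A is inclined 12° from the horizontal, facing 14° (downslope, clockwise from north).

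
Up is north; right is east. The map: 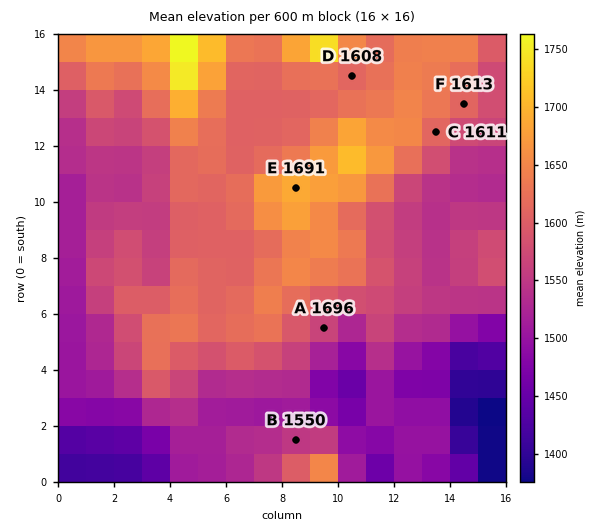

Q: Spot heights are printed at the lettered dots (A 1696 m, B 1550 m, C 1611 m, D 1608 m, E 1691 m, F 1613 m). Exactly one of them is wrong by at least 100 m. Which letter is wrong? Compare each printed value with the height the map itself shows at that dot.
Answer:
A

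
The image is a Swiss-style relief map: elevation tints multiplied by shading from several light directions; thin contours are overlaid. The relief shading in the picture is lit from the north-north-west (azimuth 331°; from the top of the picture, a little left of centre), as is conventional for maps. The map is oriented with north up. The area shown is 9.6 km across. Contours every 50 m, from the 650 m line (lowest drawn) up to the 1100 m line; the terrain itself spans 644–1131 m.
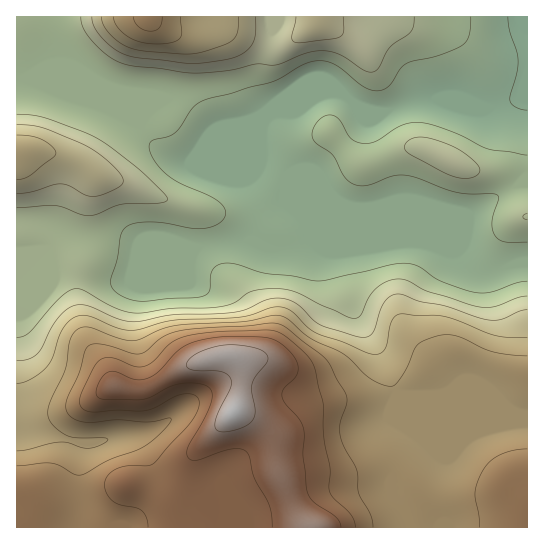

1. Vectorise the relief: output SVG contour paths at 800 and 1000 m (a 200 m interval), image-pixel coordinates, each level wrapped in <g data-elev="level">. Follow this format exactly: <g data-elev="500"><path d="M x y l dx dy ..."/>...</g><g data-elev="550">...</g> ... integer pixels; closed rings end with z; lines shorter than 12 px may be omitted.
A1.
<g data-elev="800"><path d="M527 310l-8 1-17 8-12 1-13-3-31-11-25-4-18-7-8-1-6 3-6 7-10 29-4 3-6 1-42-12-7-4-17-17-15-6-15 2-20 9-12 3-62 3-38 7-14-2-31-14-12-1-9 3-10 9-8 12-10 20-4 5-9 5-11 2"/><path d="M17 194l14-2 22-7 8-1 9 2 16 9 9 1 21-7 6-4 1-4-3-7-8-9-13-11-12-8-44-18-12-3-14 0"/><path d="M92 17l2 9 6 9 10 11 12 7 16 5 55 6 34-5 10-2 8-5 6-6 3-7 2-22"/><path d="M296 17l-4 21 2 4 5 1 34-4 7-2 4-6-1-14"/></g><g data-elev="1000"><path d="M355 527l-4-12-18-17-4-7 1-21-6-33-1-32-10-40-7-11-20-17-9-6-11-1-47 2-30 3-18 8-17 18-9 5-11 0-17-7-8-2-8 2-7 8-14 32 1 7 6 5 8 1 22-2 29 0 10-3 19-11 10-2 9 1 5 4-1 10-6 12-38 42-7 3-17 0-10 1-9 5-5 7-1 10 5 9 8 6 23 6 5 7 2 10"/></g>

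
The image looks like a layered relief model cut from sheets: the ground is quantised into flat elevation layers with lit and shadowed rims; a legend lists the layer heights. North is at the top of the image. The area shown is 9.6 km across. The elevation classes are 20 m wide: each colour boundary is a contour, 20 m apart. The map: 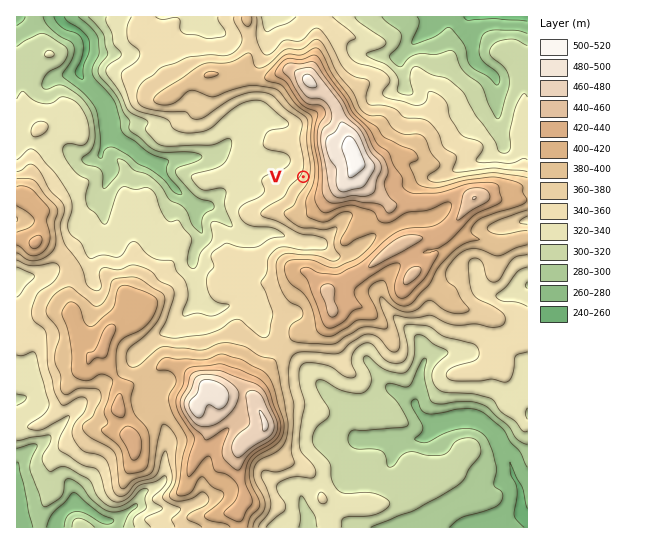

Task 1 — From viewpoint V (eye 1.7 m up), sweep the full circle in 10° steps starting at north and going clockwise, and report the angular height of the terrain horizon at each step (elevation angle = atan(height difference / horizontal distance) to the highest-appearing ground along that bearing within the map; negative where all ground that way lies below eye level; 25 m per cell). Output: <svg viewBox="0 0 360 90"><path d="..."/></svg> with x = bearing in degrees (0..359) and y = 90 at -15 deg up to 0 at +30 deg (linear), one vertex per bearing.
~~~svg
<svg viewBox="0 0 360 90"><path d="M0 53l10-1 10-3 10-5 10-3 10-2 10-1 10-1 10-1 10 0 10 1 10 1 10 2 10 1 10 2 10 3 10 2 10 2 10 3 10 2 10 2 10 1 10 1 10 0 10 0 10 1 10-1 10 1 10 1 10 0 10-2 10 0 10-1 10 1 10-1 10-2"/></svg>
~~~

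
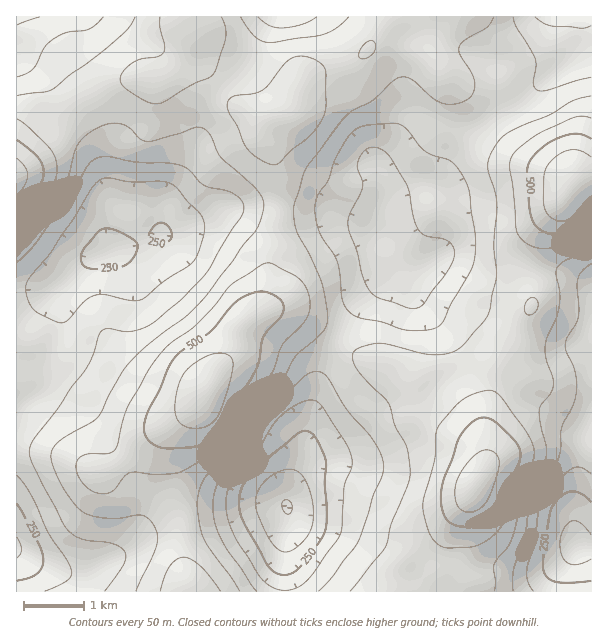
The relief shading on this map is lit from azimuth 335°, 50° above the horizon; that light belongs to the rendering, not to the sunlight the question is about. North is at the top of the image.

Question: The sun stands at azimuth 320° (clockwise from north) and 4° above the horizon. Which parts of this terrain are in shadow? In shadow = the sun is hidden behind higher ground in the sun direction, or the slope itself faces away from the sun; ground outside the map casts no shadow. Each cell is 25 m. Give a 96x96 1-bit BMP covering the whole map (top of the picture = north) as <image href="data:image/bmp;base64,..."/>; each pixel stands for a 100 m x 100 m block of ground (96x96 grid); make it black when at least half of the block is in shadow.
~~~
<image width="96" height="96" href="data:image/bmp;base64,Qk2+BAAAAAAAAD4AAAAoAAAAYAAAAGAAAAABAAEAAAAAAIAEAAATCwAAEwsAAAIAAAAAAAAA////AAAAAAAAAAAAAAAAAAAH//8AAAAAAD8AAAAB//8AAAAAAH/gAAAB//8AAAAAAP/wAAAD//8AAAAAAf/4AAAH//8AAAAAA//8AAAP//8AAAAAD//+AAAf//8AB/AAH//+AAB///8AD/gAf///AAD///8AH/wB////AAD///8AD/wD////AAD///8AD/wD////AAB///8AD/wD////gAA///8AD/wD////gAAf//8AB/gH////gAAP//8AA/gH////gAAP//8AAAAP////gAAH//8AAAA/////gAAD//8AAAH/////wAAD//8AAAH/////wAAB//8AAAH/////wAAA//8AAAH/////wAAAf/8AAAD/////wAAAP/8AAAD/////wAAAH/8AAAB/////wAAAB/8AAAA/////wAAAA/8AAAAf////wAAAAf8AAAAH////gAAAAf8AAAAD////gAAAAf8AAAAB////gAAAAP8AAAAA////gAAAAP8AAAAA////gAAAAf8AAAAAf///AAAAA/8AAAAAf///AAAAA/8AAAAAP///AAAAAf8AAAAAH///AAAAAA8AAAAAH//+AAAAAA8AAAAAD//+AAAAAH8AAAAAB//+AAAAAf8AAAAAAf/+AAAAA/8AAAAAAf/+AAAAA/8AAAAAAf/+AAAAA/8AAAAAAf/+AAAAA/8AAAAAAf/+AAAAA/8AAHgAAP/+AAAAA/8AAfwAAH/+AAAAA/8AD/wAAA/+AAAAAf8D//4AAAP/AAAAAf8P//4AAAH/AAAAAP8///4AAAB/gAAAAH9///4AAAA/gAAAAD////4AAAAfgAAAAB////4AAAAPgAAAAD////4AAAAHgAAAAH////4AAAADP8AAAP////4AAAAA/+AAAf////4AAAAB/+AAA/////8AAAAD/+AAA/////+AAAAP/8AAA//////AAAA//8AAAf/////AAAD//8AAAP/////AAAH//8AAAH/////wAAP//8AAAD/////4AAP//8AAAB/////8AAP//8AAAB/////4AAf//8AAAA/////4AAf//8AAAAf////4YA///8AAAAP////4AA///4AAAAF////4AA///4AAAAAf///4AA///4AAAAAH///4AA///4AAAAAB///4AA///4AAAAAA/4/8AA///4AAAAAAfwf+AAf//4AAAAAAPwH+AAf//8AAAAAAHwH+AAP//8AAAAAADgD+AAP//8AAAAAAAAD+AAH//8A4AAAAAAD8AAB//+B4AAAAAAH4AAA//+D4AAAAAADwAAAP/+DwAAAAAABgAAAA/8DAAAAAAAAAAAAAf8AAAAAAAAAAAAAAP8AAAAAAAAAAAAAAP4AAAAAAAAAAAAAAP4AAAAAAAAAAAAAAHwAAAAAAAAAAAAAAHwAAAAAAAAAAOAAADgAAAAAAAAAAeAAAAAAAAAAAAAAA+AAAAAAPAAAAAAAAcAAAAAAf4AAAAAAAIAAAAAAf4AAAAAAAAAAAAAAf4AAAAAAAAAAAAAAP4AA="/>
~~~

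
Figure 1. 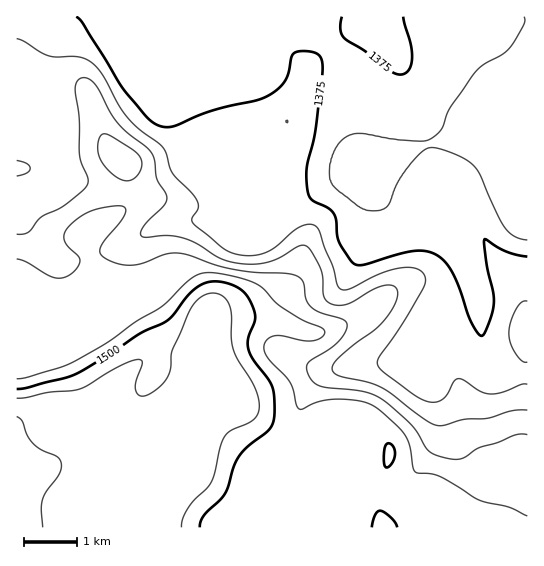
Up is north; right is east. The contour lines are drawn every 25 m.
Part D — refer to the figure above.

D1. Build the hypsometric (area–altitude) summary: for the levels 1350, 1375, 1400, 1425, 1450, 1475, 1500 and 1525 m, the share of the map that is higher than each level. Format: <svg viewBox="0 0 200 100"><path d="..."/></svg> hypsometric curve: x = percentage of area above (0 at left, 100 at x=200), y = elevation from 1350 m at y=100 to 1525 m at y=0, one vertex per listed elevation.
<svg viewBox="0 0 200 100"><path d="M188 100l-39-14-33-15-20-14-16-14-22-14-24-15-8-14"/></svg>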